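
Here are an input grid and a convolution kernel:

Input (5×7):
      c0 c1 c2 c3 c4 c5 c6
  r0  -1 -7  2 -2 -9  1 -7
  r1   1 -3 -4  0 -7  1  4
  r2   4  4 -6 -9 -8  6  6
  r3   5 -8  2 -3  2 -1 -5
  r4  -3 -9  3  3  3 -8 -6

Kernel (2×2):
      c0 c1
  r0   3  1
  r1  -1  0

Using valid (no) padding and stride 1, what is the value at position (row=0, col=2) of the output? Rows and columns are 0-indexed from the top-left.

8

The receptive field on the input at this output position is [2 -2 / -4 0]. Elementwise product with the kernel and sum: 2·3 + -2·1 + -4·-1.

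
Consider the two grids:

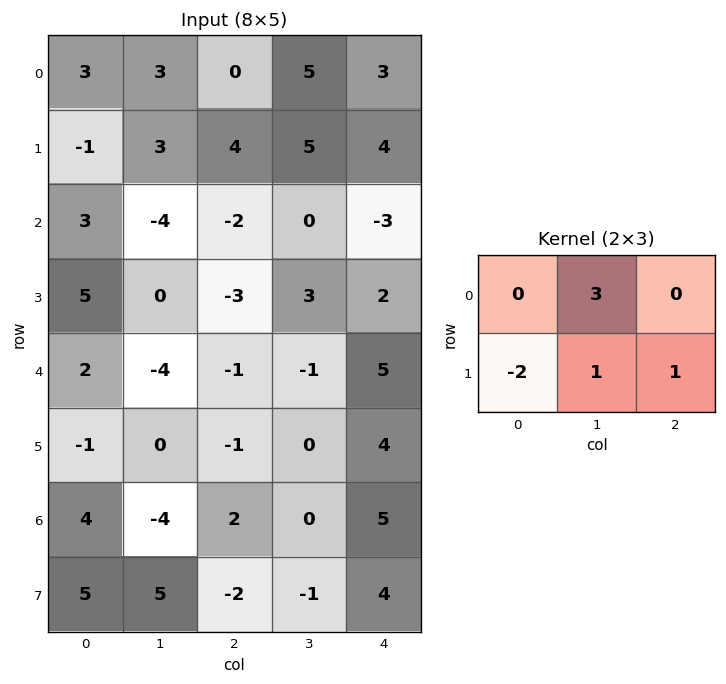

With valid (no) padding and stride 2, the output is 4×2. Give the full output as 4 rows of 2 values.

18 16
-25 11
-11 3
-19 7

Output[0,0]: The receptive field on the input at this output position is [3 3 0 / -1 3 4]. Elementwise product with the kernel and sum: 3·3 + -1·-2 + 3·1 + 4·1.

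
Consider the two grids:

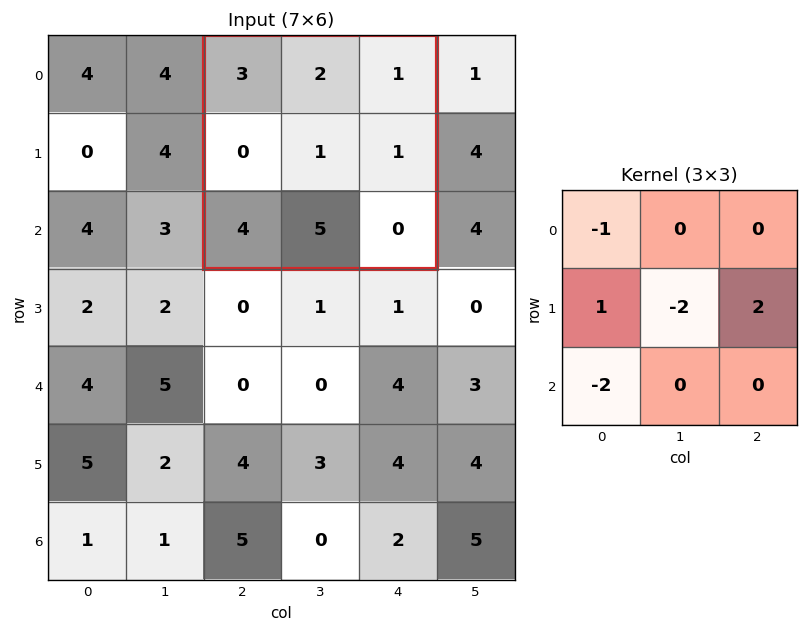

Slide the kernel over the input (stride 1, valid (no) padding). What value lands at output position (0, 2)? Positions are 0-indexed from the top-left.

-11

The receptive field on the input at this output position is [3 2 1 / 0 1 1 / 4 5 0]. Elementwise product with the kernel and sum: 3·-1 + 0·1 + 1·-2 + 1·2 + 4·-2.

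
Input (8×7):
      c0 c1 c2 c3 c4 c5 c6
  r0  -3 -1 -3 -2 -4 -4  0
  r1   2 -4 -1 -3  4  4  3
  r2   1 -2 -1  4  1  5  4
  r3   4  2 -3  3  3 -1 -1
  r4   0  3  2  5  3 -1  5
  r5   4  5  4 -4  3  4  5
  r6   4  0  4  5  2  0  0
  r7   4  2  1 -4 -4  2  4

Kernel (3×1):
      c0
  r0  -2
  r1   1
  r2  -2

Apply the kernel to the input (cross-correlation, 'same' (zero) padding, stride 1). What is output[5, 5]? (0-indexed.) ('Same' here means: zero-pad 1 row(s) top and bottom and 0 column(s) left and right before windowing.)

The receptive field on the zero-padded input at this output position is [-1 / 4 / 0]. Elementwise product with the kernel and sum: -1·-2 + 4·1 + 0·-2.

6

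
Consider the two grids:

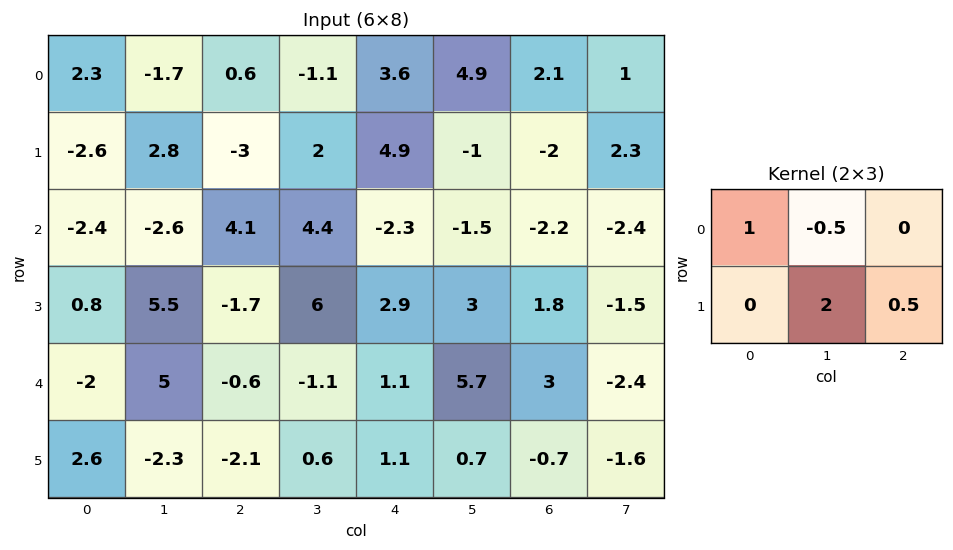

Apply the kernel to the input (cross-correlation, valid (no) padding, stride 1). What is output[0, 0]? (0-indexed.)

7.25

The receptive field on the input at this output position is [2.3 -1.7 0.6 / -2.6 2.8 -3]. Elementwise product with the kernel and sum: 2.3·1 + -1.7·-0.5 + 2.8·2 + -3·0.5.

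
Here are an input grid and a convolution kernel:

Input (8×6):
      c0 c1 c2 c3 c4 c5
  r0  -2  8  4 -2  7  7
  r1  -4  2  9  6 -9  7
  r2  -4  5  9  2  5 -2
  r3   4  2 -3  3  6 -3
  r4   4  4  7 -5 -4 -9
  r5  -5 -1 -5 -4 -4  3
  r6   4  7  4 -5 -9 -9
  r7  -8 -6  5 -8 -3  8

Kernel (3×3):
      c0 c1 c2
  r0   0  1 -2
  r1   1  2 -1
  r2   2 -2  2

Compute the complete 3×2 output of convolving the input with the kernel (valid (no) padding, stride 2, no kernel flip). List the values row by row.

-9 38
12 5
-10 -6

Output[0,0]: The receptive field on the input at this output position is [-2 8 4 / -4 2 9 / -4 5 9]. Elementwise product with the kernel and sum: 8·1 + 4·-2 + -4·1 + 2·2 + 9·-1 + -4·2 + 5·-2 + 9·2.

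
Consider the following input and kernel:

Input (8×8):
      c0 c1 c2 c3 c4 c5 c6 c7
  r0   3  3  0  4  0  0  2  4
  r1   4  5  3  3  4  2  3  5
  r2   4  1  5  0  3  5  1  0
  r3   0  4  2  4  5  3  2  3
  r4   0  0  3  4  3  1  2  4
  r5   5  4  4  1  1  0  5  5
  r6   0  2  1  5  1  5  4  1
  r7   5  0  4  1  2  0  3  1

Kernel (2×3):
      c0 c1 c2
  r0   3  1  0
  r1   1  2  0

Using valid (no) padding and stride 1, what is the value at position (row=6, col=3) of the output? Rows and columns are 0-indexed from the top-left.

The receptive field on the input at this output position is [5 1 5 / 1 2 0]. Elementwise product with the kernel and sum: 5·3 + 1·1 + 1·1 + 2·2.

21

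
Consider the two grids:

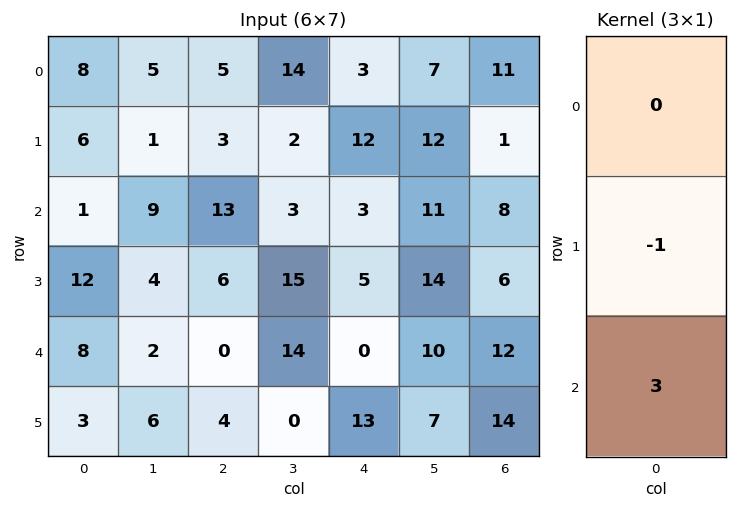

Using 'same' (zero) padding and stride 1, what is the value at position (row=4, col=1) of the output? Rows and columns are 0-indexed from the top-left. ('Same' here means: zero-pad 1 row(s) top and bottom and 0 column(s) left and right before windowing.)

The receptive field on the zero-padded input at this output position is [4 / 2 / 6]. Elementwise product with the kernel and sum: 2·-1 + 6·3.

16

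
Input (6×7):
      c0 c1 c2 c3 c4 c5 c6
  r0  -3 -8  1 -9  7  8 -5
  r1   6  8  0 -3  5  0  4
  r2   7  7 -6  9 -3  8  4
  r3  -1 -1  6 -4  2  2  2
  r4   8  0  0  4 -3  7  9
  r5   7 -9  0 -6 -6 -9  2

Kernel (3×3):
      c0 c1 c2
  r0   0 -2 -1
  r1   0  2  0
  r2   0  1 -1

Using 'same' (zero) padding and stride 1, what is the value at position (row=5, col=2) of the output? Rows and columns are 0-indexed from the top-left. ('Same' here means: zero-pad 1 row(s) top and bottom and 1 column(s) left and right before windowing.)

The receptive field on the zero-padded input at this output position is [0 0 4 / -9 0 -6 / 0 0 0]. Elementwise product with the kernel and sum: 0·-2 + 4·-1 + 0·2 + 0·1 + 0·-1.

-4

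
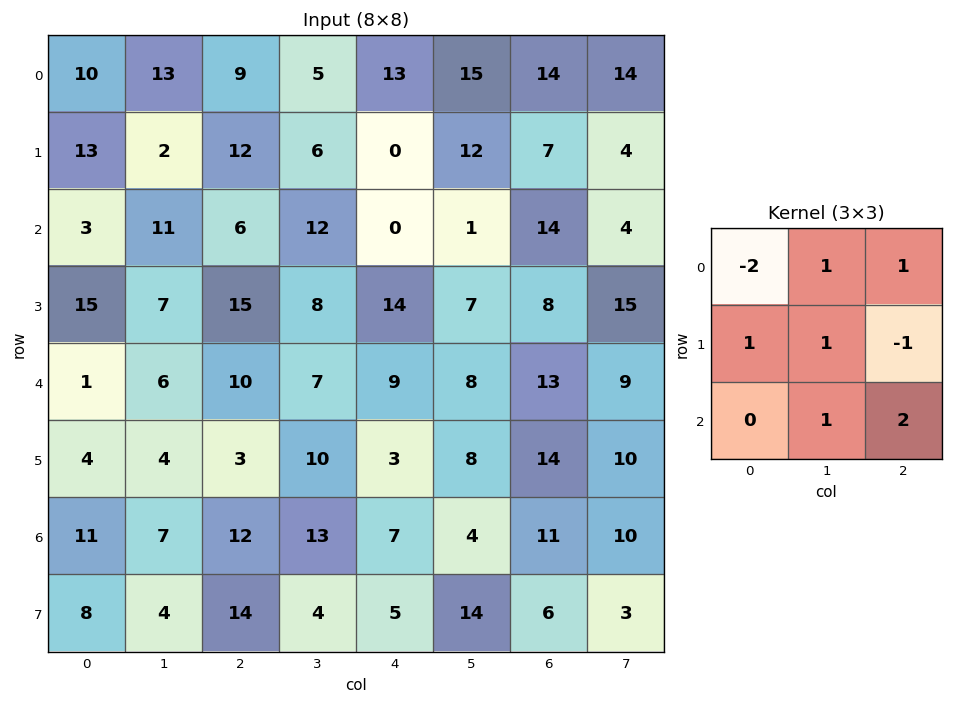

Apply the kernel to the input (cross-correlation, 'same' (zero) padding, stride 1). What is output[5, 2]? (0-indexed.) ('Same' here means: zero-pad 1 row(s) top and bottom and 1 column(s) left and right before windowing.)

The receptive field on the zero-padded input at this output position is [6 10 7 / 4 3 10 / 7 12 13]. Elementwise product with the kernel and sum: 6·-2 + 10·1 + 7·1 + 4·1 + 3·1 + 10·-1 + 12·1 + 13·2.

40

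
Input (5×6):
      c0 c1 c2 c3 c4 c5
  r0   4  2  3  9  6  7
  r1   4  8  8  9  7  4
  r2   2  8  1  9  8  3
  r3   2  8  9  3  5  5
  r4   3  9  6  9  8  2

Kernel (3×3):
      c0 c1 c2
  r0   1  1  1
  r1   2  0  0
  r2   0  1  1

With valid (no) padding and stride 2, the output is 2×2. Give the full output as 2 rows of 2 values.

Output[0,0]: The receptive field on the input at this output position is [4 2 3 / 4 8 8 / 2 8 1]. Elementwise product with the kernel and sum: 4·1 + 2·1 + 3·1 + 4·2 + 8·1 + 1·1.

26 51
30 53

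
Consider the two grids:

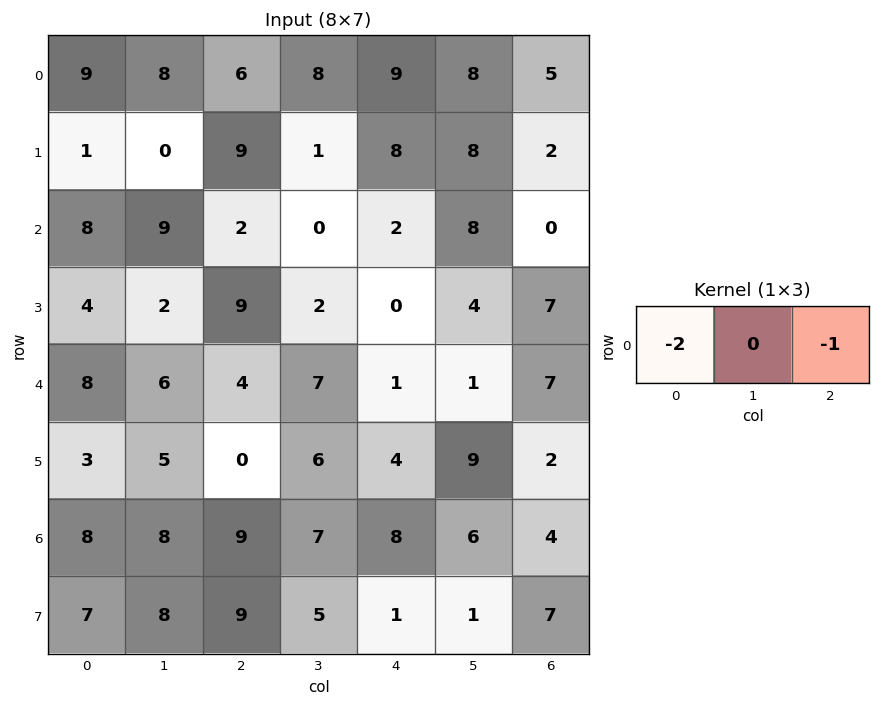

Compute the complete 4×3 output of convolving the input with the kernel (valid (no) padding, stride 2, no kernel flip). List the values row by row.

Output[0,0]: The receptive field on the input at this output position is [9 8 6]. Elementwise product with the kernel and sum: 9·-2 + 6·-1.
Output[0,1]: The receptive field on the input at this output position is [6 8 9]. Elementwise product with the kernel and sum: 6·-2 + 9·-1.

-24 -21 -23
-18 -6 -4
-20 -9 -9
-25 -26 -20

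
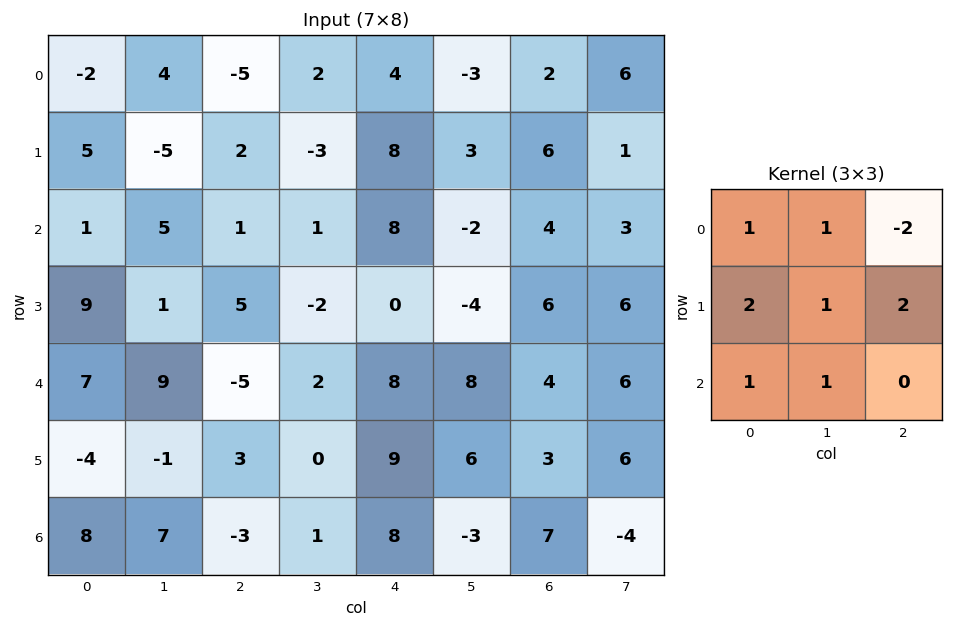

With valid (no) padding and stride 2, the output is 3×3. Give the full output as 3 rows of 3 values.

27 8 34
49 -9 22
38 3 43

Output[0,0]: The receptive field on the input at this output position is [-2 4 -5 / 5 -5 2 / 1 5 1]. Elementwise product with the kernel and sum: -2·1 + 4·1 + -5·-2 + 5·2 + -5·1 + 2·2 + 1·1 + 5·1.
Output[0,1]: The receptive field on the input at this output position is [-5 2 4 / 2 -3 8 / 1 1 8]. Elementwise product with the kernel and sum: -5·1 + 2·1 + 4·-2 + 2·2 + -3·1 + 8·2 + 1·1 + 1·1.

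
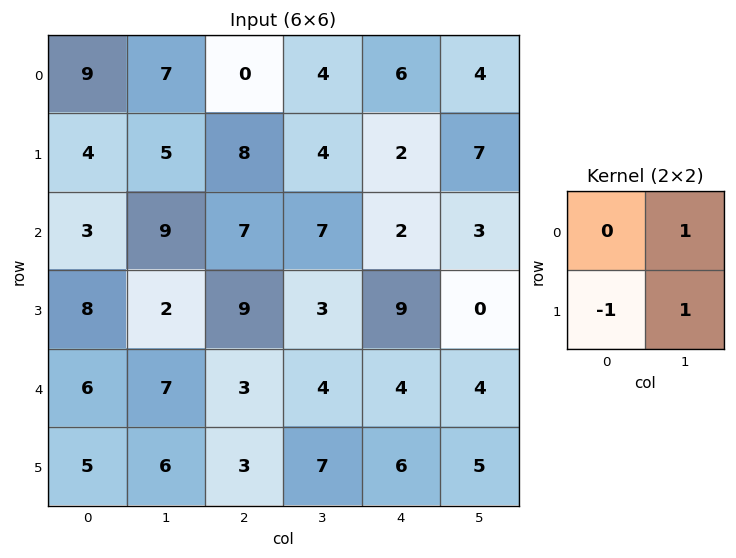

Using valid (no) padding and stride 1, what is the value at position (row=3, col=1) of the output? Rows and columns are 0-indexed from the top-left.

The receptive field on the input at this output position is [2 9 / 7 3]. Elementwise product with the kernel and sum: 9·1 + 7·-1 + 3·1.

5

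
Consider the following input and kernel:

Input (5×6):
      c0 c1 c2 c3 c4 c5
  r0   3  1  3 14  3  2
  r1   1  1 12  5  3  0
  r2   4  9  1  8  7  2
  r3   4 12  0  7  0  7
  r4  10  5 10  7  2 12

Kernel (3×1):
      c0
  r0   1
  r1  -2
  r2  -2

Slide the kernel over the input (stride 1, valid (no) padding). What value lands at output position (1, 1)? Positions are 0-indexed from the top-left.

-41

The receptive field on the input at this output position is [1 / 9 / 12]. Elementwise product with the kernel and sum: 1·1 + 9·-2 + 12·-2.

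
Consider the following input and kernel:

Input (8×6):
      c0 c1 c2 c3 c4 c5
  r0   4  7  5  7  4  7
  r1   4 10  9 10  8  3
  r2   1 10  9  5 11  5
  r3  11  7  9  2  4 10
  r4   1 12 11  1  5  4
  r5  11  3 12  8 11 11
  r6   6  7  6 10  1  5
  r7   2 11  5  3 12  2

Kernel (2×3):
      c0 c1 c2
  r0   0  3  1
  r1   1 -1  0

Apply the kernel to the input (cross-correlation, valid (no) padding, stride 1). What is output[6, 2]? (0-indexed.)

33

The receptive field on the input at this output position is [6 10 1 / 5 3 12]. Elementwise product with the kernel and sum: 10·3 + 1·1 + 5·1 + 3·-1.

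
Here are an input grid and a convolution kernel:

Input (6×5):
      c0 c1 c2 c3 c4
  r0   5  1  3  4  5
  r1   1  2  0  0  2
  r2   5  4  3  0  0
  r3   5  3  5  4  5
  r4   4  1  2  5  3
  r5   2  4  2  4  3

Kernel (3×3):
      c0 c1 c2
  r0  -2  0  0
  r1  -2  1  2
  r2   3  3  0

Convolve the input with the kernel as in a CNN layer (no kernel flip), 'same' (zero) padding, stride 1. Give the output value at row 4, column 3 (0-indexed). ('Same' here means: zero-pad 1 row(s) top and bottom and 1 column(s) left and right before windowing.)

The receptive field on the zero-padded input at this output position is [5 4 5 / 2 5 3 / 2 4 3]. Elementwise product with the kernel and sum: 5·-2 + 2·-2 + 5·1 + 3·2 + 2·3 + 4·3.

15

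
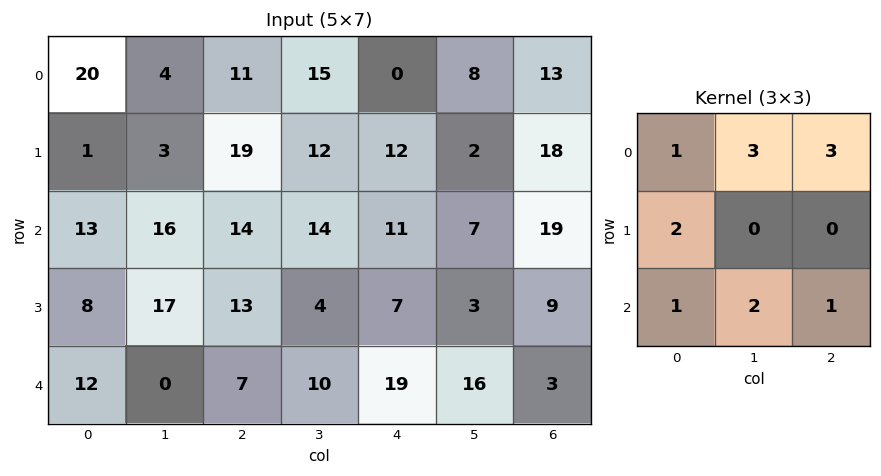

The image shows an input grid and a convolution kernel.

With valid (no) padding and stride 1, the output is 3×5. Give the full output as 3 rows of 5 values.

Output[0,0]: The receptive field on the input at this output position is [20 4 11 / 1 3 19 / 13 16 14]. Elementwise product with the kernel and sum: 20·1 + 4·3 + 11·3 + 1·2 + 13·1 + 16·2 + 14·1.
Output[0,1]: The receptive field on the input at this output position is [4 11 15 / 3 19 12 / 16 14 14]. Elementwise product with the kernel and sum: 4·1 + 11·3 + 15·3 + 3·2 + 16·1 + 14·2 + 14·1.

126 146 147 106 131
148 175 147 103 116
138 158 161 140 157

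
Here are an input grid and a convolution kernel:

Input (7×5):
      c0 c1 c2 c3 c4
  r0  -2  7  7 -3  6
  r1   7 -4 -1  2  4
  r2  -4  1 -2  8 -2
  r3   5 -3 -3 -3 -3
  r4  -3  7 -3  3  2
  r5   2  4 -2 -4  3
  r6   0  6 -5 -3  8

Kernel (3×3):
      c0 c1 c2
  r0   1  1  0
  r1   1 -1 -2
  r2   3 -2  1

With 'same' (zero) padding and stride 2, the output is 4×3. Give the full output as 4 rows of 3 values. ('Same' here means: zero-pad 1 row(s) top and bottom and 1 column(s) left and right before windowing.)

Output[0,0]: The receptive field on the zero-padded input at this output position is [0 0 0 / 0 -2 7 / 0 7 -4]. Elementwise product with the kernel and sum: 0·1 + 0·1 + 0·1 + -2·-1 + 7·-2 + 0·3 + 7·-2 + -4·1.

-30 -2 -11
-4 -24 13
-6 10 -23
-10 19 -12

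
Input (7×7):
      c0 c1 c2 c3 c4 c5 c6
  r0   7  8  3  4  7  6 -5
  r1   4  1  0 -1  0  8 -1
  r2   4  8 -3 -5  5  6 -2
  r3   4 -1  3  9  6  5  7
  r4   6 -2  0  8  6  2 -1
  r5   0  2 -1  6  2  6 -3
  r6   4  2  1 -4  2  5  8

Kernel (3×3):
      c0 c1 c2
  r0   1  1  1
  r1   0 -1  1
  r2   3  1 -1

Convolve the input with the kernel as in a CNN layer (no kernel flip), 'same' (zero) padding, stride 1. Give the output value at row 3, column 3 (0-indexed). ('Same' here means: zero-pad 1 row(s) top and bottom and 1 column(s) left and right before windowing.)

-4

The receptive field on the zero-padded input at this output position is [-3 -5 5 / 3 9 6 / 0 8 6]. Elementwise product with the kernel and sum: -3·1 + -5·1 + 5·1 + 9·-1 + 6·1 + 0·3 + 8·1 + 6·-1.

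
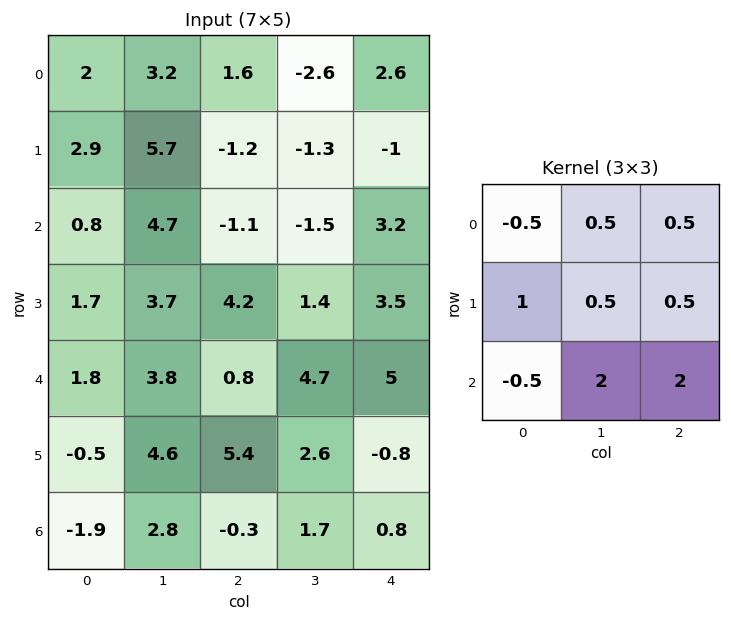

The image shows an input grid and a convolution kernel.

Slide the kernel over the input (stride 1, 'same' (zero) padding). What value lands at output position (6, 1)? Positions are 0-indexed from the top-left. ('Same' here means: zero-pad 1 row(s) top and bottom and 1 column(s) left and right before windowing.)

The receptive field on the zero-padded input at this output position is [-0.5 4.6 5.4 / -1.9 2.8 -0.3 / 0 0 0]. Elementwise product with the kernel and sum: -0.5·-0.5 + 4.6·0.5 + 5.4·0.5 + -1.9·1 + 2.8·0.5 + -0.3·0.5 + 0·-0.5 + 0·2 + 0·2.

4.6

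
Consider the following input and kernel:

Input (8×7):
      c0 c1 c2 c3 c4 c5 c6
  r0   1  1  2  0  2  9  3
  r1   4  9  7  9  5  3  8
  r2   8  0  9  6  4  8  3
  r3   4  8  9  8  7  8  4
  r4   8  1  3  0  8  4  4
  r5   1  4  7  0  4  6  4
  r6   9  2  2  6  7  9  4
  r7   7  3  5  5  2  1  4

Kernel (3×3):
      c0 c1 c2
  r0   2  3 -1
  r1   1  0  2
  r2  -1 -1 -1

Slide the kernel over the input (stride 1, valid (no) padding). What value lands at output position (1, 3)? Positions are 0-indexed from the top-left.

The receptive field on the input at this output position is [9 5 3 / 6 4 8 / 8 7 8]. Elementwise product with the kernel and sum: 9·2 + 5·3 + 3·-1 + 6·1 + 8·2 + 8·-1 + 7·-1 + 8·-1.

29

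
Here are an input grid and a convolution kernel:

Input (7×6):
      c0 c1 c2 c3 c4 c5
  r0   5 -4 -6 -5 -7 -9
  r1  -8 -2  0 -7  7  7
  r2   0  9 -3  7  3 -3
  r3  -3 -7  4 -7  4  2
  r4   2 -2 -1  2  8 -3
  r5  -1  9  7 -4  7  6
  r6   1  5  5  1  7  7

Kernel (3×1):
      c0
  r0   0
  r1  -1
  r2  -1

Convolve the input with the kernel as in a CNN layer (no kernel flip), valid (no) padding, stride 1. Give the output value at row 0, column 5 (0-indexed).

The receptive field on the input at this output position is [-9 / 7 / -3]. Elementwise product with the kernel and sum: 7·-1 + -3·-1.

-4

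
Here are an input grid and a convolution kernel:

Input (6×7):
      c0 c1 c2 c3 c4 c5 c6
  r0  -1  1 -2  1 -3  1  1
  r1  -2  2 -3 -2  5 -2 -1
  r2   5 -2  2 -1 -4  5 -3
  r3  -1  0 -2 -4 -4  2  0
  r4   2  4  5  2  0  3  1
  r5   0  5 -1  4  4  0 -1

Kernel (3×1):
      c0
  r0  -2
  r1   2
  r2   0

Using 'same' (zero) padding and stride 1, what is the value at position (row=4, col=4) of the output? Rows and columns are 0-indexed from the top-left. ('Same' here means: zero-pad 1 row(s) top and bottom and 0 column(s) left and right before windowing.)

8

The receptive field on the zero-padded input at this output position is [-4 / 0 / 4]. Elementwise product with the kernel and sum: -4·-2 + 0·2.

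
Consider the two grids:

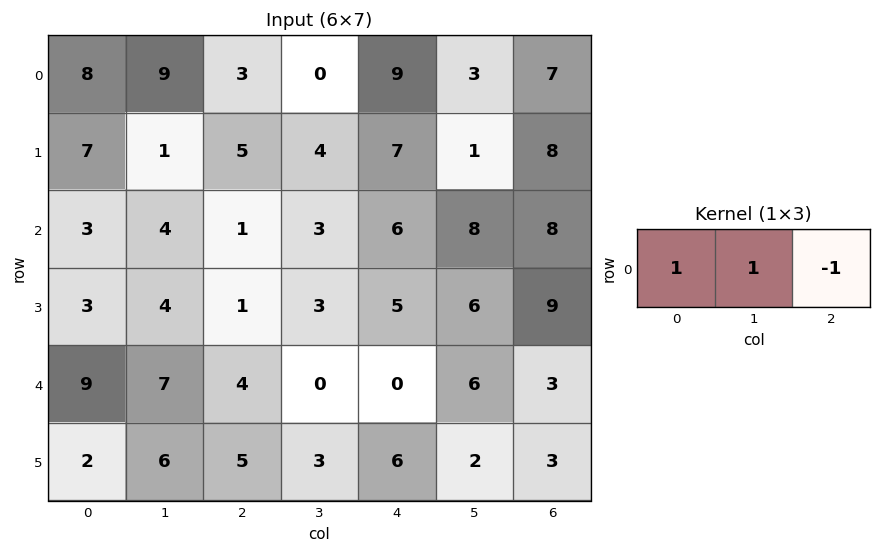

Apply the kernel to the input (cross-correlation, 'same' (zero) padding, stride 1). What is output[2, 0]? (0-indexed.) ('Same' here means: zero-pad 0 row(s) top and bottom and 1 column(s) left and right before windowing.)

The receptive field on the zero-padded input at this output position is [0 3 4]. Elementwise product with the kernel and sum: 0·1 + 3·1 + 4·-1.

-1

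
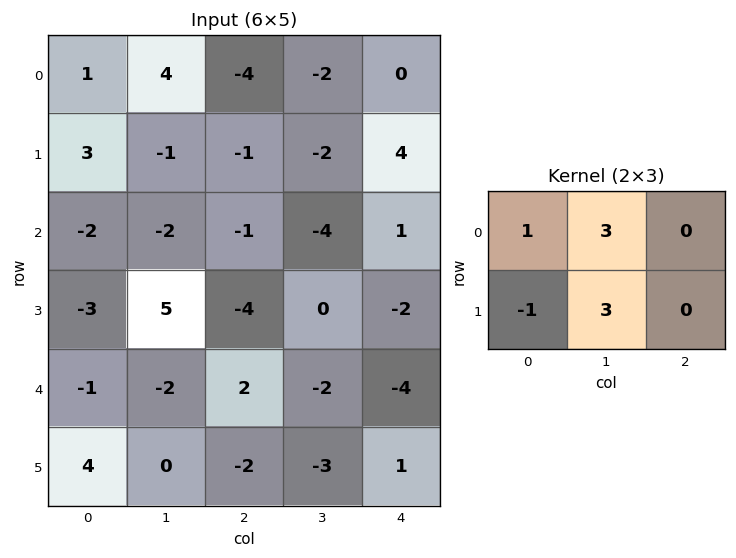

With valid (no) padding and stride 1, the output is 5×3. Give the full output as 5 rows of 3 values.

7 -10 -15
-4 -5 -18
10 -22 -9
7 1 -12
-11 -2 -11

Output[0,0]: The receptive field on the input at this output position is [1 4 -4 / 3 -1 -1]. Elementwise product with the kernel and sum: 1·1 + 4·3 + 3·-1 + -1·3.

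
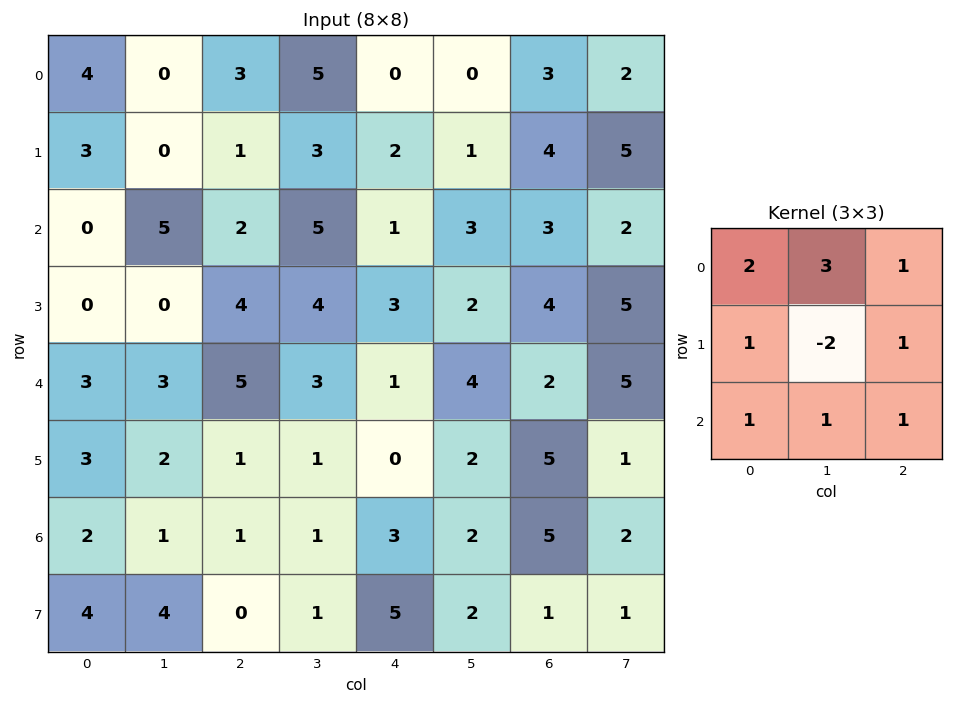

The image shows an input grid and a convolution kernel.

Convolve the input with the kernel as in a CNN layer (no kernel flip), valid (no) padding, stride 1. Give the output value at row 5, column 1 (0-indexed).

13

The receptive field on the input at this output position is [2 1 1 / 1 1 1 / 4 0 1]. Elementwise product with the kernel and sum: 2·2 + 1·3 + 1·1 + 1·1 + 1·-2 + 1·1 + 4·1 + 0·1 + 1·1.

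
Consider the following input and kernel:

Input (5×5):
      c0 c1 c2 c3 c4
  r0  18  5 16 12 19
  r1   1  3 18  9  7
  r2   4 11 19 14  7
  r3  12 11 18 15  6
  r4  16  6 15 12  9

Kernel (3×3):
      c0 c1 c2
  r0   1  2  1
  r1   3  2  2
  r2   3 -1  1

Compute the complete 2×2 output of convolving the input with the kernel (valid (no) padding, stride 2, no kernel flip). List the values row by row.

Output[0,0]: The receptive field on the input at this output position is [18 5 16 / 1 3 18 / 4 11 19]. Elementwise product with the kernel and sum: 18·1 + 5·2 + 16·1 + 1·3 + 3·2 + 18·2 + 4·3 + 11·-1 + 19·1.

109 195
196 192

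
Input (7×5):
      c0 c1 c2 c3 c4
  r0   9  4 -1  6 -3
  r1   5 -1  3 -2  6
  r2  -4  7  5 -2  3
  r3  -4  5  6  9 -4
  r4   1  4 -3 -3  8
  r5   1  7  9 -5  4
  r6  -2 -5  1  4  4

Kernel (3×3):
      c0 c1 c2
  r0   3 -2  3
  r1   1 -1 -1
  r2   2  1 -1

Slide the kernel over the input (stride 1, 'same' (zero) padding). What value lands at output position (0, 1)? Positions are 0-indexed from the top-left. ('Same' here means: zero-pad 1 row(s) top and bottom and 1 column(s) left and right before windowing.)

The receptive field on the zero-padded input at this output position is [0 0 0 / 9 4 -1 / 5 -1 3]. Elementwise product with the kernel and sum: 0·3 + 0·-2 + 0·3 + 9·1 + 4·-1 + -1·-1 + 5·2 + -1·1 + 3·-1.

12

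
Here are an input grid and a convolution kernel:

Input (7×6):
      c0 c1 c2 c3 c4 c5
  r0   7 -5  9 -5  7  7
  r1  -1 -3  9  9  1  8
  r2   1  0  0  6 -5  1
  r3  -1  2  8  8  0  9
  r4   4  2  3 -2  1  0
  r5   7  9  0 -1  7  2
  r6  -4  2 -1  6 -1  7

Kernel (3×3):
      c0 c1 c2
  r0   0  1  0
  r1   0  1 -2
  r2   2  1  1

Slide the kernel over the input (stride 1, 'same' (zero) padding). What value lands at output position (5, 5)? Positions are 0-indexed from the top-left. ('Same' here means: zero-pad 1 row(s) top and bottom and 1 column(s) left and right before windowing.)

7

The receptive field on the zero-padded input at this output position is [1 0 0 / 7 2 0 / -1 7 0]. Elementwise product with the kernel and sum: 0·1 + 2·1 + 0·-2 + -1·2 + 7·1 + 0·1.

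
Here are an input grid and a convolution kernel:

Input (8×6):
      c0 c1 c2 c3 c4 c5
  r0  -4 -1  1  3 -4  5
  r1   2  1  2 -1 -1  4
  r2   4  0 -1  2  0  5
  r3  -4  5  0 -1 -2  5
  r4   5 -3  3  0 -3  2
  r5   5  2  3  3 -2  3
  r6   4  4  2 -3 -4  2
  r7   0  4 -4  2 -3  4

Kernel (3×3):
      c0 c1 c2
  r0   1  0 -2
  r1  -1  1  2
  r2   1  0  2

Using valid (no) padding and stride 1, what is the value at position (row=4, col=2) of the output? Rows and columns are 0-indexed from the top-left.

-1

The receptive field on the input at this output position is [3 0 -3 / 3 3 -2 / 2 -3 -4]. Elementwise product with the kernel and sum: 3·1 + -3·-2 + 3·-1 + 3·1 + -2·2 + 2·1 + -4·2.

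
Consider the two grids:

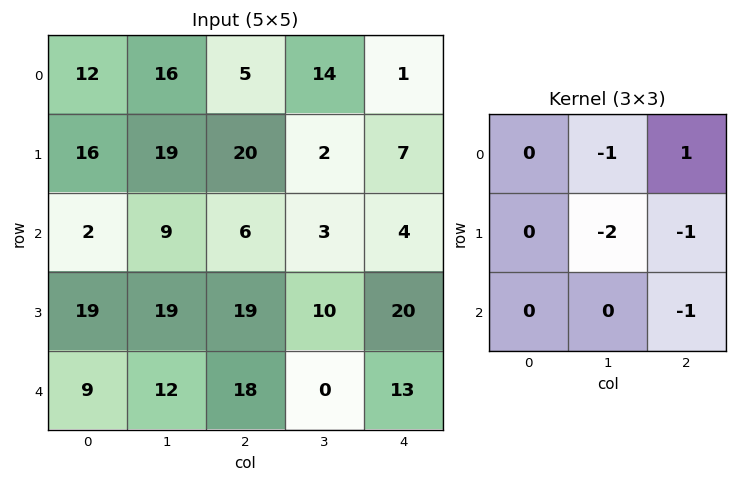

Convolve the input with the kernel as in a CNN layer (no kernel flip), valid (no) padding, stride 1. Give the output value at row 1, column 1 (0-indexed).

The receptive field on the input at this output position is [19 20 2 / 9 6 3 / 19 19 10]. Elementwise product with the kernel and sum: 20·-1 + 2·1 + 6·-2 + 3·-1 + 10·-1.

-43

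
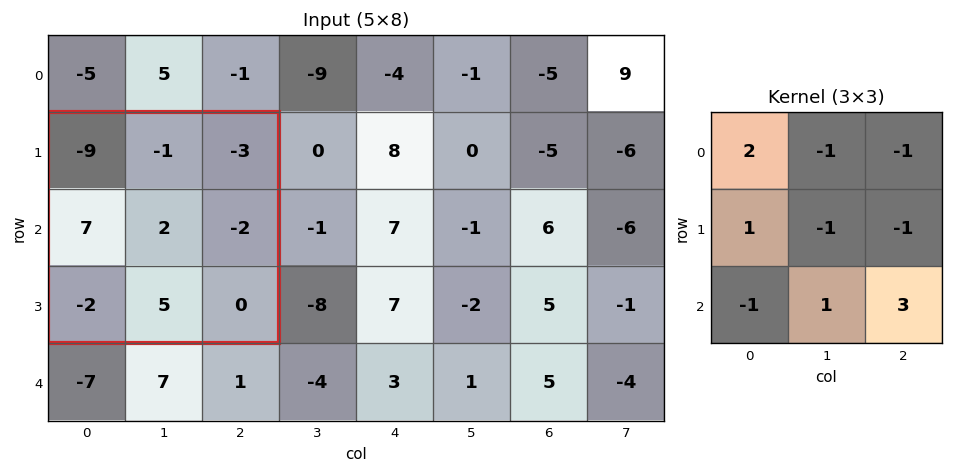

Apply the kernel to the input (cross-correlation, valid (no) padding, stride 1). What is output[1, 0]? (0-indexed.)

0

The receptive field on the input at this output position is [-9 -1 -3 / 7 2 -2 / -2 5 0]. Elementwise product with the kernel and sum: -9·2 + -1·-1 + -3·-1 + 7·1 + 2·-1 + -2·-1 + -2·-1 + 5·1 + 0·3.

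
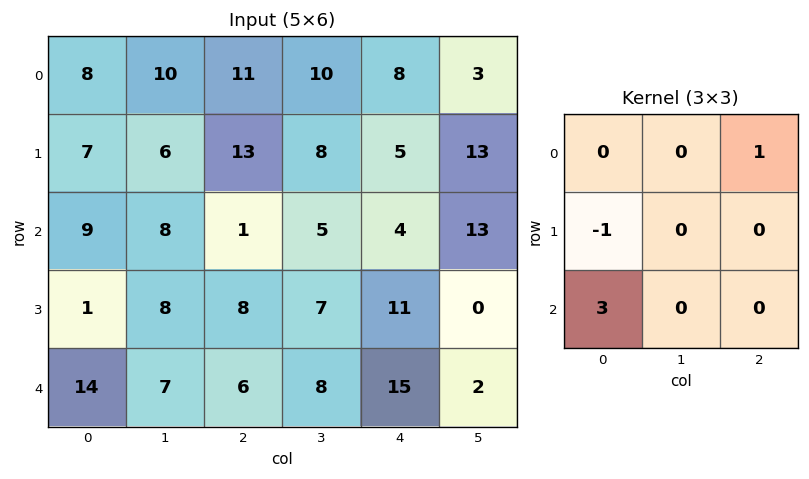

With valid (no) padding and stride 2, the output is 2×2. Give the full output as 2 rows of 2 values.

31 -2
42 14

Output[0,0]: The receptive field on the input at this output position is [8 10 11 / 7 6 13 / 9 8 1]. Elementwise product with the kernel and sum: 11·1 + 7·-1 + 9·3.
Output[0,1]: The receptive field on the input at this output position is [11 10 8 / 13 8 5 / 1 5 4]. Elementwise product with the kernel and sum: 8·1 + 13·-1 + 1·3.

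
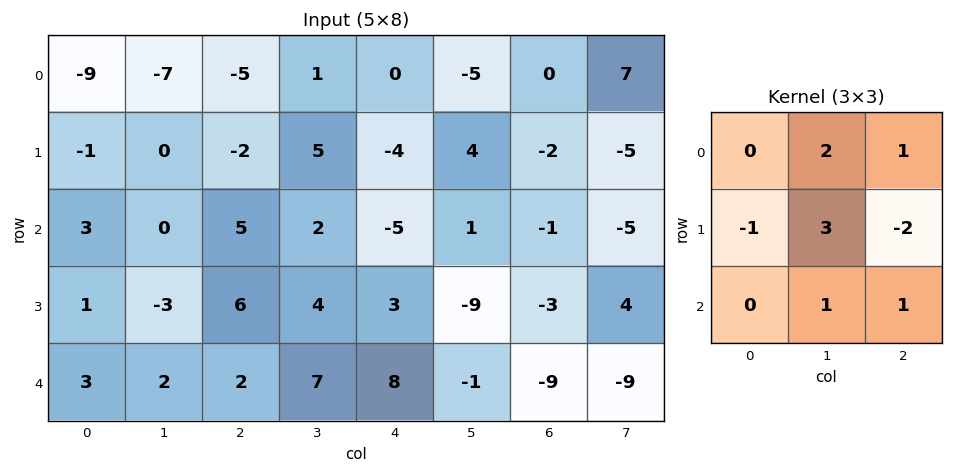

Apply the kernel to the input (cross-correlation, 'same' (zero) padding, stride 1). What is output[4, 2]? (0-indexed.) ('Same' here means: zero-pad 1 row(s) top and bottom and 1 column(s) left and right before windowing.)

6

The receptive field on the zero-padded input at this output position is [-3 6 4 / 2 2 7 / 0 0 0]. Elementwise product with the kernel and sum: 6·2 + 4·1 + 2·-1 + 2·3 + 7·-2 + 0·1 + 0·1.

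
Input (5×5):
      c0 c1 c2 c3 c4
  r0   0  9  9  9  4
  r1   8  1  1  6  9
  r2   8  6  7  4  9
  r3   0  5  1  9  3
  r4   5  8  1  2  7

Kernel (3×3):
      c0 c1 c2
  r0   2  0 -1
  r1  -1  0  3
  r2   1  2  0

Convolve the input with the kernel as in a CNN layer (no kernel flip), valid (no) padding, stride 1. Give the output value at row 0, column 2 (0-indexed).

The receptive field on the input at this output position is [9 9 4 / 1 6 9 / 7 4 9]. Elementwise product with the kernel and sum: 9·2 + 4·-1 + 1·-1 + 9·3 + 7·1 + 4·2.

55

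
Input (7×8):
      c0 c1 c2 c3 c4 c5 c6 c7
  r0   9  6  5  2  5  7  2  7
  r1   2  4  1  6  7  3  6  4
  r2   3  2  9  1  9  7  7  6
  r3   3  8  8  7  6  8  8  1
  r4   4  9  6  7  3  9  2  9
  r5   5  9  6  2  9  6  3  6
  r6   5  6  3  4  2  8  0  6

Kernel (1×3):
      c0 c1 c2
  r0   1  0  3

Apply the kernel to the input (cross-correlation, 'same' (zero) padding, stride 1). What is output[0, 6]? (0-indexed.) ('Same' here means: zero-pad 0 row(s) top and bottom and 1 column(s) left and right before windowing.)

The receptive field on the zero-padded input at this output position is [7 2 7]. Elementwise product with the kernel and sum: 7·1 + 7·3.

28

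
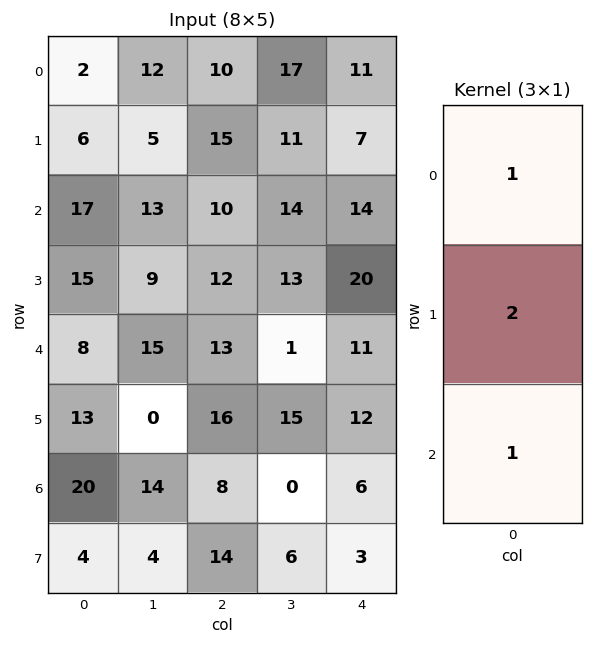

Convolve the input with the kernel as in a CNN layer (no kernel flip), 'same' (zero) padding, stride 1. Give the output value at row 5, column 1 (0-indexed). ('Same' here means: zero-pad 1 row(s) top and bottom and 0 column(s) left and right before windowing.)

The receptive field on the zero-padded input at this output position is [15 / 0 / 14]. Elementwise product with the kernel and sum: 15·1 + 0·2 + 14·1.

29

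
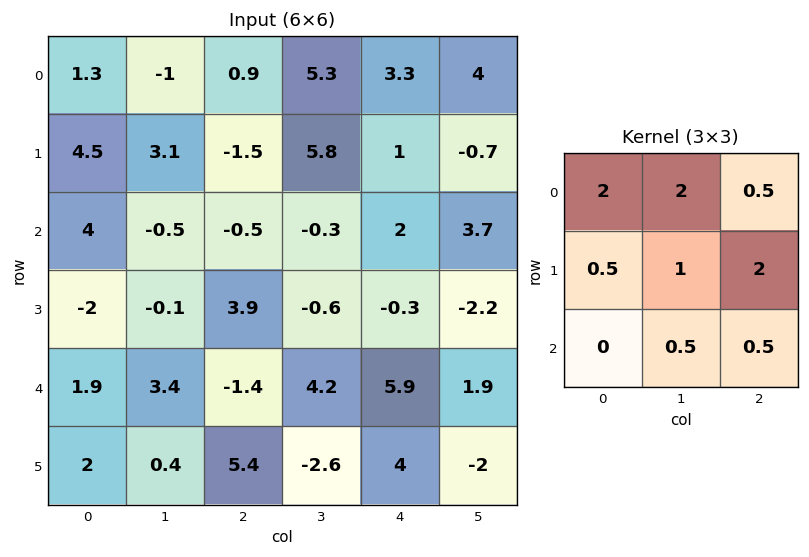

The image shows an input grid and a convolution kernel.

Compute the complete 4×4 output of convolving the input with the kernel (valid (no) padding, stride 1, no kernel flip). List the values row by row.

Output[0,0]: The receptive field on the input at this output position is [1.3 -1 0.9 / 4.5 3.1 -1.5 / 4 -0.5 -0.5]. Elementwise product with the kernel and sum: 1.3·2 + -1·2 + 0.9·0.5 + 4.5·0.5 + 3.1·1 + -1.5·2 + -0.5·0.5 + -0.5·0.5.
Output[0,1]: The receptive field on the input at this output position is [-1 0.9 5.3 / 3.1 -1.5 5.8 / -0.5 -0.5 -0.3]. Elementwise product with the kernel and sum: -1·2 + 0.9·2 + 5.3·0.5 + 3.1·0.5 + -1.5·1 + 5.8·2 + -0.5·0.5 + -0.3·0.5.

2.9 13.7 21.95 24.55
16.85 6.4 12.1 21.25
14.45 1.9 5.2 4.15
2.2 17.4 22.45 9.9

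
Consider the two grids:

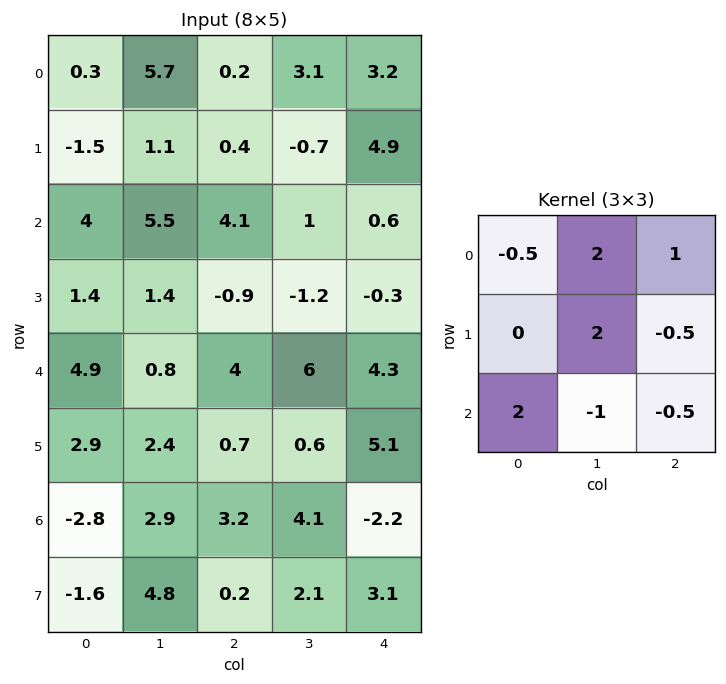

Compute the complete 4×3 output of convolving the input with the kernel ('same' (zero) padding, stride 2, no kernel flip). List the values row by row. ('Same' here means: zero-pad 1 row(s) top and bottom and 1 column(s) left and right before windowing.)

Output[0,0]: The receptive field on the zero-padded input at this output position is [0 0 0 / 0 0.3 5.7 / 0 -1.5 1.1]. Elementwise product with the kernel and sum: 0·-0.5 + 0·2 + 0·1 + 0.3·2 + 5.7·-0.5 + 0·2 + -1.5·-1 + 1.1·-0.5.

-1.3 1 0.1
1.25 11.55 9.25
9.5 5.1 4.7
0.35 13.5 6.6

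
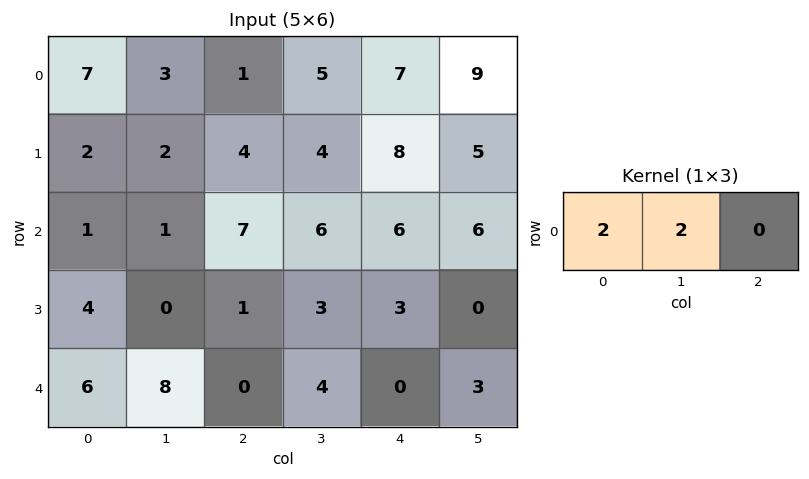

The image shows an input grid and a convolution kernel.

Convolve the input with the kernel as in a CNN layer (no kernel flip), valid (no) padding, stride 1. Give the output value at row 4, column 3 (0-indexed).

The receptive field on the input at this output position is [4 0 3]. Elementwise product with the kernel and sum: 4·2 + 0·2.

8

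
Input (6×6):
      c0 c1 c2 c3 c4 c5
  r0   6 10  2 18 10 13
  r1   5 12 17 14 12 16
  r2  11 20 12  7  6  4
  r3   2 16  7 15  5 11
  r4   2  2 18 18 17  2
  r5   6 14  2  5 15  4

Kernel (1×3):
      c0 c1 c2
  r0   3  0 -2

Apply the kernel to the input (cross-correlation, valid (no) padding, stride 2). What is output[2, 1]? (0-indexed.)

The receptive field on the input at this output position is [18 18 17]. Elementwise product with the kernel and sum: 18·3 + 17·-2.

20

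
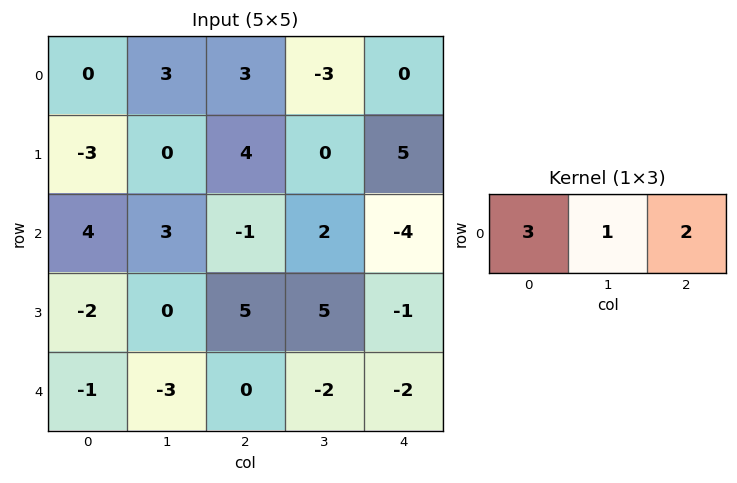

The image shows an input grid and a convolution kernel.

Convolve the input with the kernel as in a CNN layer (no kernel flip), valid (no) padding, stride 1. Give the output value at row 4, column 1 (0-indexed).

The receptive field on the input at this output position is [-3 0 -2]. Elementwise product with the kernel and sum: -3·3 + 0·1 + -2·2.

-13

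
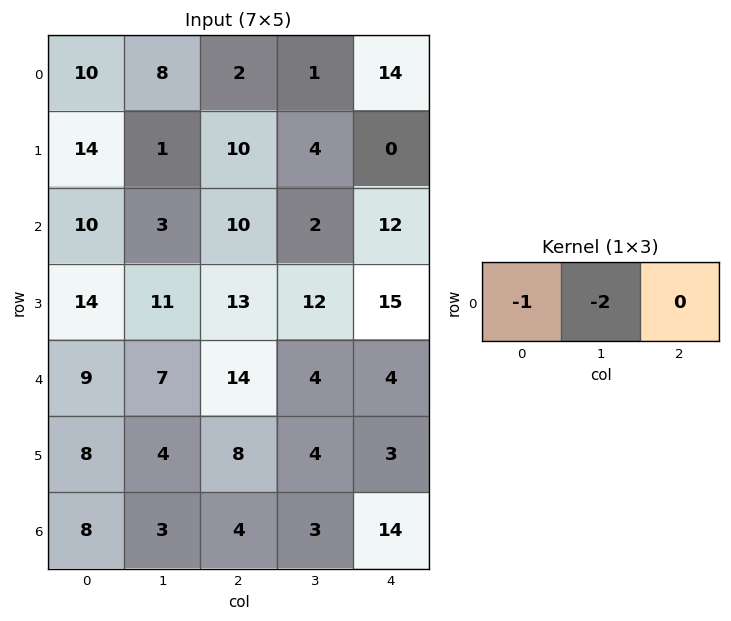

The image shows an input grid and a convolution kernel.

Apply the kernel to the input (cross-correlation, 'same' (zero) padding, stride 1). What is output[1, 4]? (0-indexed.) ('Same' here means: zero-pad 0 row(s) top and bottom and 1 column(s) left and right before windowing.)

-4

The receptive field on the zero-padded input at this output position is [4 0 0]. Elementwise product with the kernel and sum: 4·-1 + 0·-2.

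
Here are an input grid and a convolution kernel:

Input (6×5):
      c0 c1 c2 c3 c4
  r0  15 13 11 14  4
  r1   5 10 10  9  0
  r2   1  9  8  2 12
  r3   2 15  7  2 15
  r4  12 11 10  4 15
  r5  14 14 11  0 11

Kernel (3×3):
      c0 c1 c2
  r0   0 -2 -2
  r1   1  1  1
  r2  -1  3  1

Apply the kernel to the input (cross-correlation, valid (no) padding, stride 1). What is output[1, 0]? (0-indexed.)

28

The receptive field on the input at this output position is [5 10 10 / 1 9 8 / 2 15 7]. Elementwise product with the kernel and sum: 10·-2 + 10·-2 + 1·1 + 9·1 + 8·1 + 2·-1 + 15·3 + 7·1.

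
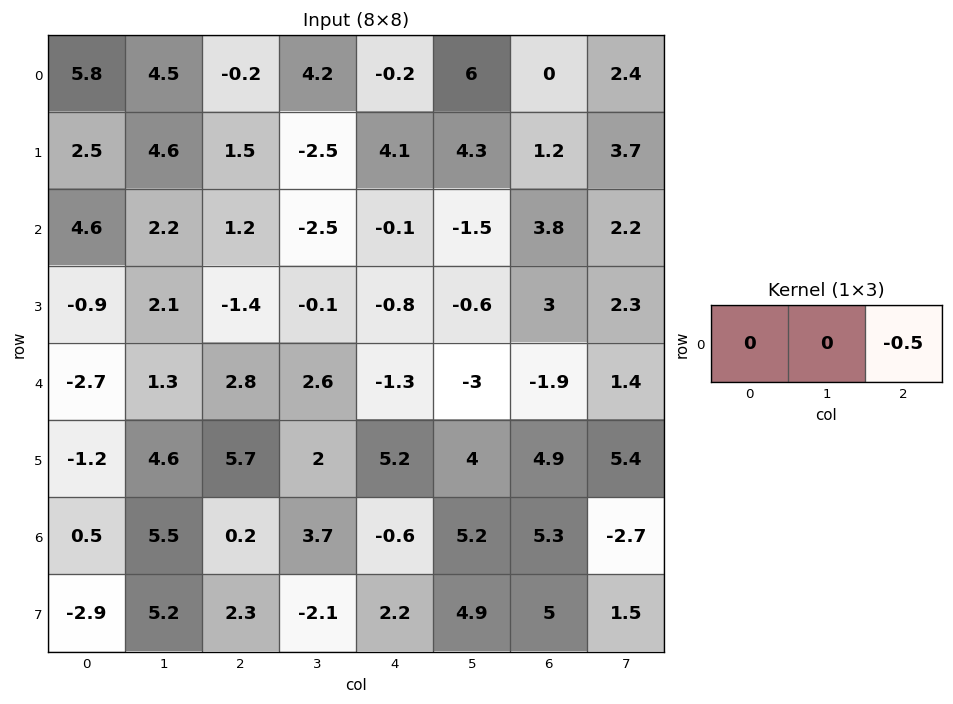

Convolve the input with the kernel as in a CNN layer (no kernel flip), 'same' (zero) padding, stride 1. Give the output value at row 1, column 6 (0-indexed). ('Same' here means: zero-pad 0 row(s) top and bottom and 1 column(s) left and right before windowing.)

-1.85

The receptive field on the zero-padded input at this output position is [4.3 1.2 3.7]. Elementwise product with the kernel and sum: 3.7·-0.5.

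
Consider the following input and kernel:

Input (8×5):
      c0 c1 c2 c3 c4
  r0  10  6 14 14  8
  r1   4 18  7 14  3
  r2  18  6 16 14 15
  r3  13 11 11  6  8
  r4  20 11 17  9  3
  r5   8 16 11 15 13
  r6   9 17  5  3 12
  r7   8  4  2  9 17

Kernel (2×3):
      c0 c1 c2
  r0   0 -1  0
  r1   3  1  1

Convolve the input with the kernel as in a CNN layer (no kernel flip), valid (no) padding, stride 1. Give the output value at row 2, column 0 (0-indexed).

55

The receptive field on the input at this output position is [18 6 16 / 13 11 11]. Elementwise product with the kernel and sum: 6·-1 + 13·3 + 11·1 + 11·1.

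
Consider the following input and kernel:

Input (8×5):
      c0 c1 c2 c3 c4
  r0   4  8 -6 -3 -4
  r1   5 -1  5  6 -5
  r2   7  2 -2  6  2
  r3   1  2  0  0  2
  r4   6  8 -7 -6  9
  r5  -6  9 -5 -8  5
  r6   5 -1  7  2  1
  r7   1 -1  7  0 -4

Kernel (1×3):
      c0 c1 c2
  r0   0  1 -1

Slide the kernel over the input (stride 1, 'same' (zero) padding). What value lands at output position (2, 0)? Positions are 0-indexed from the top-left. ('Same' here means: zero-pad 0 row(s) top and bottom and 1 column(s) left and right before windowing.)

5

The receptive field on the zero-padded input at this output position is [0 7 2]. Elementwise product with the kernel and sum: 7·1 + 2·-1.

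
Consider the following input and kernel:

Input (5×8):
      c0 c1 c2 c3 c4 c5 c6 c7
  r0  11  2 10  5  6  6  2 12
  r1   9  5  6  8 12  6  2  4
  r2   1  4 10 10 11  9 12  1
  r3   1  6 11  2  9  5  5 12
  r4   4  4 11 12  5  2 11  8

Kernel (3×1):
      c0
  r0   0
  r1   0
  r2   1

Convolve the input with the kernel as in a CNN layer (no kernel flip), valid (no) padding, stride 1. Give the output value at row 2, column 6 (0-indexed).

The receptive field on the input at this output position is [12 / 5 / 11]. Elementwise product with the kernel and sum: 11·1.

11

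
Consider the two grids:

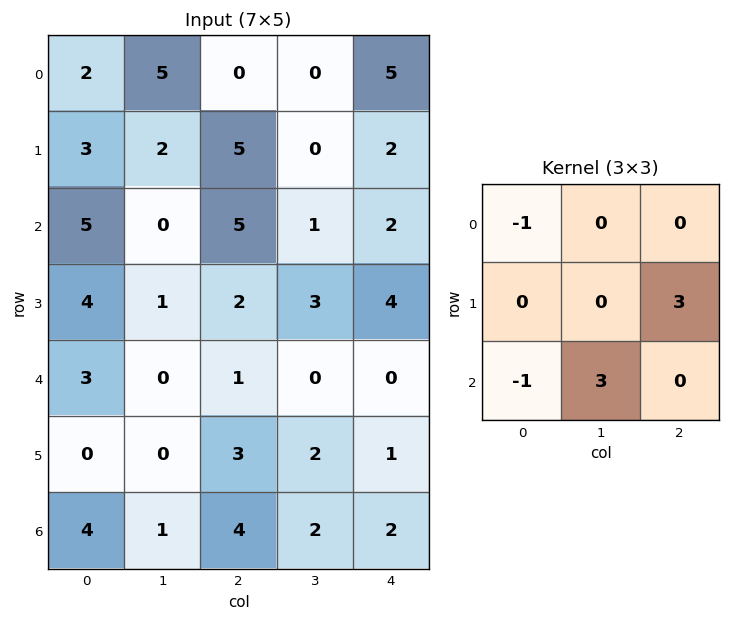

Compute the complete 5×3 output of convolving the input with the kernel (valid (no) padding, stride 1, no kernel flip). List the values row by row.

Output[0,0]: The receptive field on the input at this output position is [2 5 0 / 3 2 5 / 5 0 5]. Elementwise product with the kernel and sum: 2·-1 + 5·3 + 5·-1 + 0·3.

8 10 4
11 6 8
-2 12 6
-1 8 1
5 17 4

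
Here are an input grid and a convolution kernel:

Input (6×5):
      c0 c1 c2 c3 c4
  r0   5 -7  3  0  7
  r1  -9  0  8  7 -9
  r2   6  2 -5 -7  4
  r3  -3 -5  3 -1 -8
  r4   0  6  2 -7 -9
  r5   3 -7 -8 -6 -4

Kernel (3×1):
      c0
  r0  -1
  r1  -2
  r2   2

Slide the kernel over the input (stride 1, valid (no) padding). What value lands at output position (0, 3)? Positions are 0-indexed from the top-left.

The receptive field on the input at this output position is [0 / 7 / -7]. Elementwise product with the kernel and sum: 0·-1 + 7·-2 + -7·2.

-28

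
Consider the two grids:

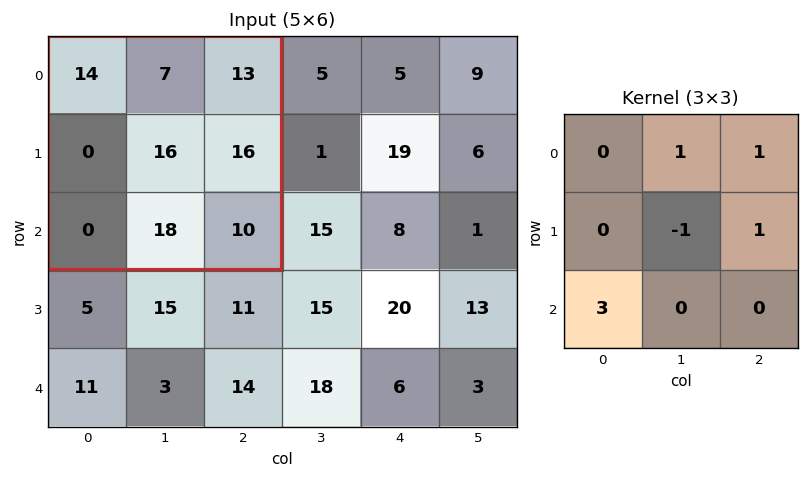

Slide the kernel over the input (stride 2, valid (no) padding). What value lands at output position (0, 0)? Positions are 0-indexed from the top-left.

The receptive field on the input at this output position is [14 7 13 / 0 16 16 / 0 18 10]. Elementwise product with the kernel and sum: 7·1 + 13·1 + 16·-1 + 16·1 + 0·3.

20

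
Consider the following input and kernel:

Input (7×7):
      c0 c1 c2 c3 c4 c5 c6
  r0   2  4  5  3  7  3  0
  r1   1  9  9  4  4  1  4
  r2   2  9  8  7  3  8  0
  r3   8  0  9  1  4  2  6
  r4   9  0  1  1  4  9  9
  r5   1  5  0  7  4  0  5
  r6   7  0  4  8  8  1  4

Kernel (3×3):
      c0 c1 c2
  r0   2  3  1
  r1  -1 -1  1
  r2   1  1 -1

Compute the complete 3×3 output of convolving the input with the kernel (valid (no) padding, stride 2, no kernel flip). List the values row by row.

Output[0,0]: The receptive field on the input at this output position is [2 4 5 / 1 9 9 / 2 9 8]. Elementwise product with the kernel and sum: 2·2 + 4·3 + 5·1 + 1·-1 + 9·-1 + 9·1 + 2·1 + 9·1 + 8·-1.
Output[0,1]: The receptive field on the input at this output position is [5 3 7 / 9 4 4 / 8 7 3]. Elementwise product with the kernel and sum: 5·2 + 3·3 + 7·1 + 9·-1 + 4·-1 + 4·1 + 8·1 + 7·1 + 3·-1.

23 29 33
48 32 34
16 10 50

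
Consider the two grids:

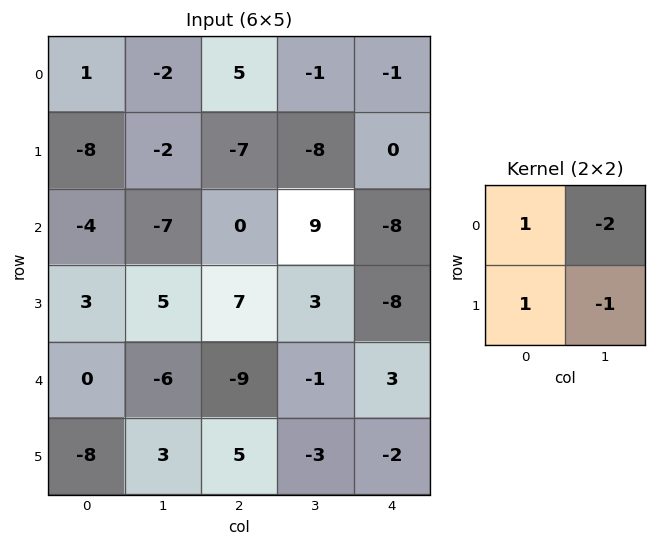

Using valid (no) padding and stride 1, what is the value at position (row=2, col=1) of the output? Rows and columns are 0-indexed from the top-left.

The receptive field on the input at this output position is [-7 0 / 5 7]. Elementwise product with the kernel and sum: -7·1 + 0·-2 + 5·1 + 7·-1.

-9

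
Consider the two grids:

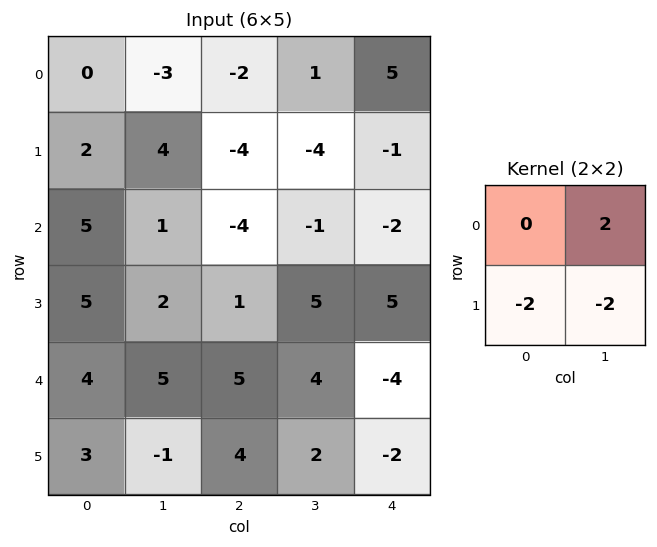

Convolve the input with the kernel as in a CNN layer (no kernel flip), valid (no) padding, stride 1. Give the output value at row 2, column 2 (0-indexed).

-14

The receptive field on the input at this output position is [-4 -1 / 1 5]. Elementwise product with the kernel and sum: -1·2 + 1·-2 + 5·-2.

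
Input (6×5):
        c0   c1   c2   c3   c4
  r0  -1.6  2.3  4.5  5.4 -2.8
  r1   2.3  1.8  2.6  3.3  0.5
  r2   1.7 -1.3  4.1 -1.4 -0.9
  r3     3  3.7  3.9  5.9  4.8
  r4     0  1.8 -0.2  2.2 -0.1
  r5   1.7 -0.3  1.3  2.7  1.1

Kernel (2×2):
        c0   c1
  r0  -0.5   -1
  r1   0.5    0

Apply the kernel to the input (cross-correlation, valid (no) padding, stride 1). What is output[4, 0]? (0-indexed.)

The receptive field on the input at this output position is [0 1.8 / 1.7 -0.3]. Elementwise product with the kernel and sum: 0·-0.5 + 1.8·-1 + 1.7·0.5.

-0.95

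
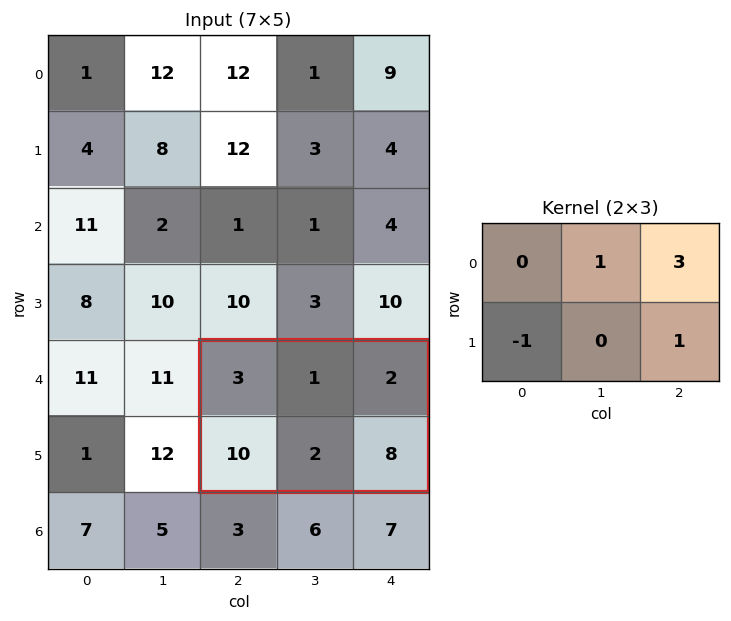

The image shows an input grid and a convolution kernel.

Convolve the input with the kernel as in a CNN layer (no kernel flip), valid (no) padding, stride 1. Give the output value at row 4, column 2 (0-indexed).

The receptive field on the input at this output position is [3 1 2 / 10 2 8]. Elementwise product with the kernel and sum: 1·1 + 2·3 + 10·-1 + 8·1.

5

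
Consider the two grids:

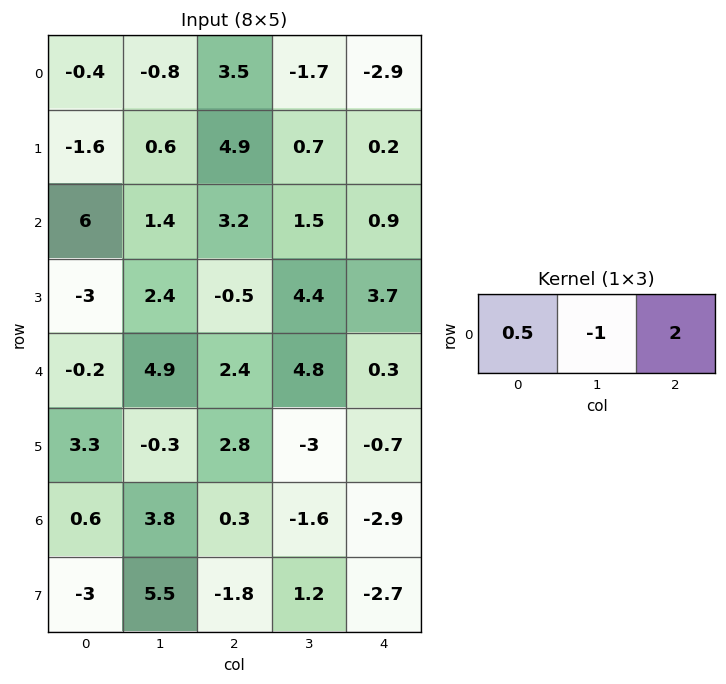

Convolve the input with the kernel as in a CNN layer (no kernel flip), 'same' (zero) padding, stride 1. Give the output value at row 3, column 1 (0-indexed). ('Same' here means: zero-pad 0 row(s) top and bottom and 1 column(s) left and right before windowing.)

The receptive field on the zero-padded input at this output position is [-3 2.4 -0.5]. Elementwise product with the kernel and sum: -3·0.5 + 2.4·-1 + -0.5·2.

-4.9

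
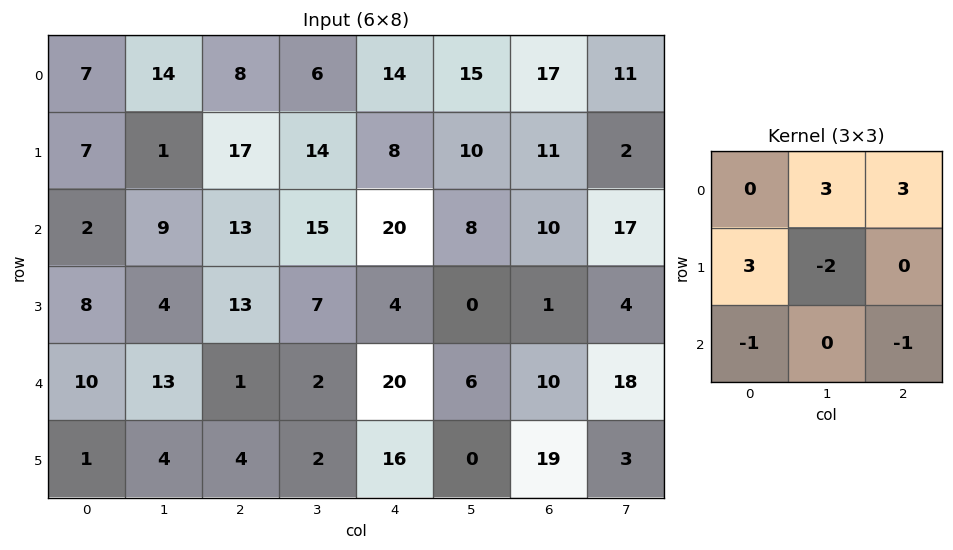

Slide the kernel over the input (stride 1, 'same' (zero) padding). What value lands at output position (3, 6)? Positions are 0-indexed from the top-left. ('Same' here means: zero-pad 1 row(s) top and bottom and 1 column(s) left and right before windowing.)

55

The receptive field on the zero-padded input at this output position is [8 10 17 / 0 1 4 / 6 10 18]. Elementwise product with the kernel and sum: 10·3 + 17·3 + 0·3 + 1·-2 + 6·-1 + 18·-1.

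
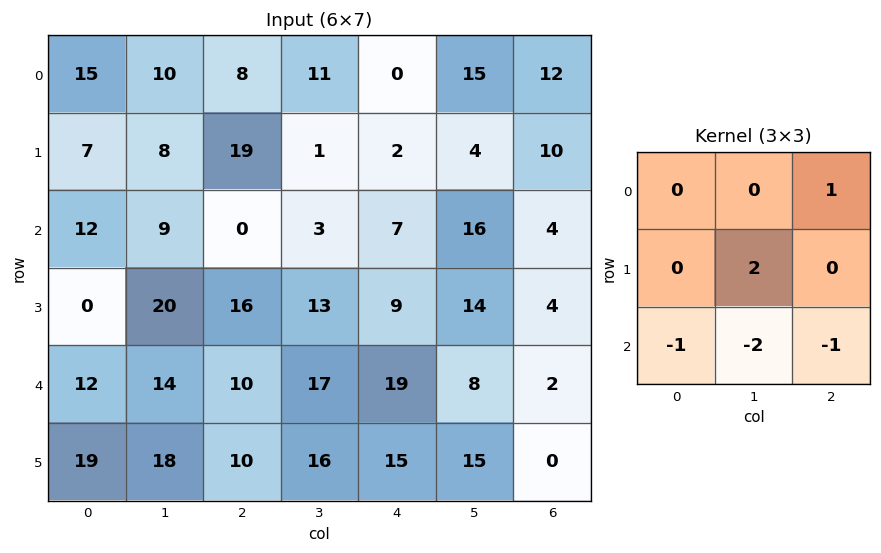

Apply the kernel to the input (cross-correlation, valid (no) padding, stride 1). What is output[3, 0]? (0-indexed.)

The receptive field on the input at this output position is [0 20 16 / 12 14 10 / 19 18 10]. Elementwise product with the kernel and sum: 16·1 + 14·2 + 19·-1 + 18·-2 + 10·-1.

-21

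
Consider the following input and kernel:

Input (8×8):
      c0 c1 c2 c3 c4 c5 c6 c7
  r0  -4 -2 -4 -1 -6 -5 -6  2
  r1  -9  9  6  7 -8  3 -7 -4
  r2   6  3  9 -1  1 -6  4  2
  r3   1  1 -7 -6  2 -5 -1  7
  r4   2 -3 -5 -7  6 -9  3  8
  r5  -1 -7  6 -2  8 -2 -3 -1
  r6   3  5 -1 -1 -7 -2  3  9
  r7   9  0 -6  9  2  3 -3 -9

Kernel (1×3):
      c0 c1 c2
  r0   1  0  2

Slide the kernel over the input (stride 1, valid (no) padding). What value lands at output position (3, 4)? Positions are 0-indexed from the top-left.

0

The receptive field on the input at this output position is [2 -5 -1]. Elementwise product with the kernel and sum: 2·1 + -1·2.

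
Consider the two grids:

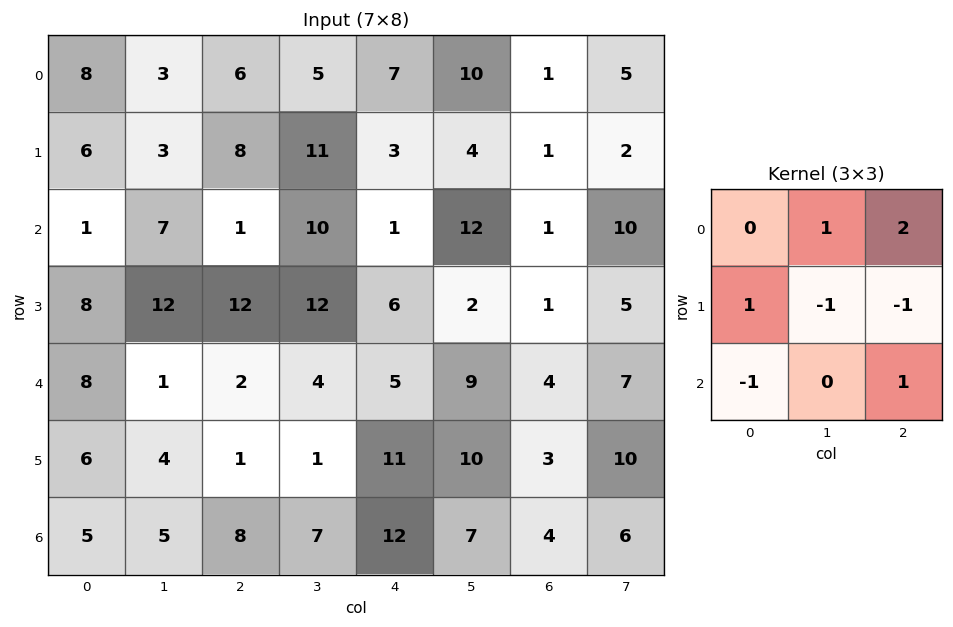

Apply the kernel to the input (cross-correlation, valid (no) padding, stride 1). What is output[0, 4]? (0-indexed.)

10

The receptive field on the input at this output position is [7 10 1 / 3 4 1 / 1 12 1]. Elementwise product with the kernel and sum: 10·1 + 1·2 + 3·1 + 4·-1 + 1·-1 + 1·-1 + 1·1.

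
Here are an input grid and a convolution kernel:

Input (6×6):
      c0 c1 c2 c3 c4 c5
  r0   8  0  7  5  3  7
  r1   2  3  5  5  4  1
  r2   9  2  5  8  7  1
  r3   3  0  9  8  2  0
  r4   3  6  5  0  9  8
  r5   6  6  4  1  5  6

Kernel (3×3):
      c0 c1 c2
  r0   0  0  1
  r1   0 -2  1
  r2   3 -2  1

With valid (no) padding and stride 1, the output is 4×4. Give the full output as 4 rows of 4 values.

Output[0,0]: The receptive field on the input at this output position is [8 0 7 / 2 3 5 / 9 2 5]. Elementwise product with the kernel and sum: 7·1 + 3·-2 + 5·1 + 9·3 + 2·-2 + 5·1.

34 4 3 11
24 -7 8 8
16 6 17 -13
12 9 26 -11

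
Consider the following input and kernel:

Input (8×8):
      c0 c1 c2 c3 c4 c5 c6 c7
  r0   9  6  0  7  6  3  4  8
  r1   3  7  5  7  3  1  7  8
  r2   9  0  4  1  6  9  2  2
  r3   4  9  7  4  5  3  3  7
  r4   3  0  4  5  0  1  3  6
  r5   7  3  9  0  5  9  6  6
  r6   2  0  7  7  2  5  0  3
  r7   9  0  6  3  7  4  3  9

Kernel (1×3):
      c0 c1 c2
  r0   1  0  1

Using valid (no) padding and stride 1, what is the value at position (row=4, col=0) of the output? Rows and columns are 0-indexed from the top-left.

7

The receptive field on the input at this output position is [3 0 4]. Elementwise product with the kernel and sum: 3·1 + 4·1.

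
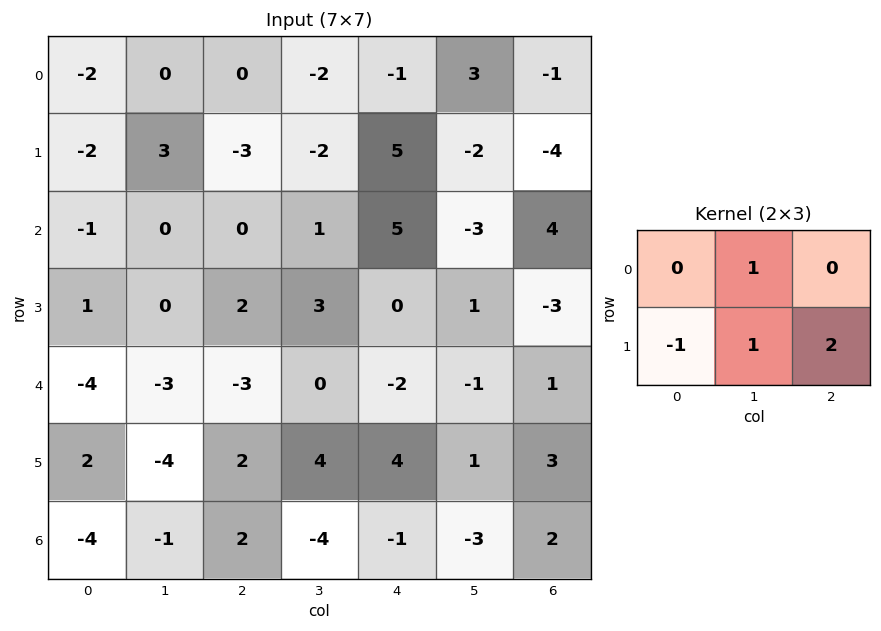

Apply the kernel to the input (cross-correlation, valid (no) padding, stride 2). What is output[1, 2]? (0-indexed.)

-8

The receptive field on the input at this output position is [5 -3 4 / 0 1 -3]. Elementwise product with the kernel and sum: -3·1 + 0·-1 + 1·1 + -3·2.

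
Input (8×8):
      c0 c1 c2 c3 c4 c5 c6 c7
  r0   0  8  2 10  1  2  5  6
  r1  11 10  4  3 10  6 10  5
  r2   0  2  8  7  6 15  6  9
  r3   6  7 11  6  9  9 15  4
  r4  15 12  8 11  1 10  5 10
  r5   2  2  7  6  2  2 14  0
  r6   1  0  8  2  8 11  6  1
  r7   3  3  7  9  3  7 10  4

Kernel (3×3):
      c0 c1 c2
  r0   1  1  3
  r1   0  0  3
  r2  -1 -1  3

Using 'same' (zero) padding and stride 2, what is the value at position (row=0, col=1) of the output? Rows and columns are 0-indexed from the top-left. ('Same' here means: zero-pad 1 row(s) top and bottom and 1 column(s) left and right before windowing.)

25

The receptive field on the zero-padded input at this output position is [0 0 0 / 8 2 10 / 10 4 3]. Elementwise product with the kernel and sum: 0·1 + 0·1 + 0·3 + 10·3 + 10·-1 + 4·-1 + 3·3.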